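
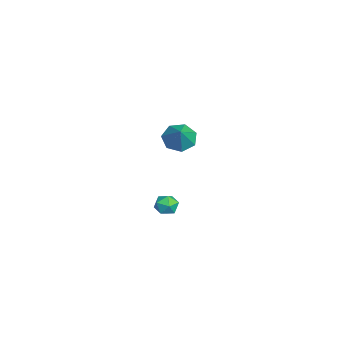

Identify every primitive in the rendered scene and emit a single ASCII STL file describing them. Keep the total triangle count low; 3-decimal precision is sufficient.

solid 
facet normal -0.879 0.432 -0.204
outer loop
vertex 2.531 -1.308 -1.662
vertex 2.231 -1.882 -1.584
vertex 2.309 -1.482 -1.074
endloop
endfacet
facet normal -0.431 0.896 0.102
outer loop
vertex 2.531 -1.308 -1.662
vertex 2.309 -1.482 -1.074
vertex 2.892 -1.195 -1.131
endloop
endfacet
facet normal 0.153 0.940 -0.304
outer loop
vertex 2.531 -1.308 -1.662
vertex 2.892 -1.195 -1.131
vertex 3.173 -1.417 -1.676
endloop
endfacet
facet normal 0.067 0.503 -0.862
outer loop
vertex 2.531 -1.308 -1.662
vertex 3.173 -1.417 -1.676
vertex 2.765 -1.841 -1.955
endloop
endfacet
facet normal -0.570 0.189 -0.800
outer loop
vertex 2.531 -1.308 -1.662
vertex 2.765 -1.841 -1.955
vertex 2.231 -1.882 -1.584
endloop
endfacet
facet normal -0.238 0.631 0.738
outer loop
vertex 2.892 -1.195 -1.131
vertex 2.309 -1.482 -1.074
vertex 2.815 -1.699 -0.725
endloop
endfacet
facet normal -0.963 -0.121 0.242
outer loop
vertex 2.309 -1.482 -1.074
vertex 2.231 -1.882 -1.584
vertex 2.407 -2.123 -1.004
endloop
endfacet
facet normal -0.463 -0.512 -0.723
outer loop
vertex 2.231 -1.882 -1.584
vertex 2.765 -1.841 -1.955
vertex 2.688 -2.345 -1.549
endloop
endfacet
facet normal 0.567 -0.003 -0.824
outer loop
vertex 2.765 -1.841 -1.955
vertex 3.173 -1.417 -1.676
vertex 3.271 -2.058 -1.606
endloop
endfacet
facet normal 0.707 0.703 0.078
outer loop
vertex 3.173 -1.417 -1.676
vertex 2.892 -1.195 -1.131
vertex 3.349 -1.658 -1.096
endloop
endfacet
facet normal -0.067 -0.503 0.862
outer loop
vertex 3.049 -2.232 -1.018
vertex 2.815 -1.699 -0.725
vertex 2.407 -2.123 -1.004
endloop
endfacet
facet normal -0.153 -0.940 0.304
outer loop
vertex 3.049 -2.232 -1.018
vertex 2.407 -2.123 -1.004
vertex 2.688 -2.345 -1.549
endloop
endfacet
facet normal 0.431 -0.896 -0.102
outer loop
vertex 3.049 -2.232 -1.018
vertex 2.688 -2.345 -1.549
vertex 3.271 -2.058 -1.606
endloop
endfacet
facet normal 0.879 -0.432 0.204
outer loop
vertex 3.049 -2.232 -1.018
vertex 3.271 -2.058 -1.606
vertex 3.349 -1.658 -1.096
endloop
endfacet
facet normal 0.570 -0.189 0.800
outer loop
vertex 3.049 -2.232 -1.018
vertex 3.349 -1.658 -1.096
vertex 2.815 -1.699 -0.725
endloop
endfacet
facet normal -0.567 0.003 0.824
outer loop
vertex 2.407 -2.123 -1.004
vertex 2.815 -1.699 -0.725
vertex 2.309 -1.482 -1.074
endloop
endfacet
facet normal -0.707 -0.703 -0.078
outer loop
vertex 2.688 -2.345 -1.549
vertex 2.407 -2.123 -1.004
vertex 2.231 -1.882 -1.584
endloop
endfacet
facet normal 0.238 -0.631 -0.738
outer loop
vertex 3.271 -2.058 -1.606
vertex 2.688 -2.345 -1.549
vertex 2.765 -1.841 -1.955
endloop
endfacet
facet normal 0.963 0.121 -0.242
outer loop
vertex 3.349 -1.658 -1.096
vertex 3.271 -2.058 -1.606
vertex 3.173 -1.417 -1.676
endloop
endfacet
facet normal 0.463 0.512 0.723
outer loop
vertex 2.815 -1.699 -0.725
vertex 3.349 -1.658 -1.096
vertex 2.892 -1.195 -1.131
endloop
endfacet
facet normal -0.695 0.000 -0.719
outer loop
vertex -3.429 -0.715 -1.557
vertex -4.08 -0.8 -0.927
vertex -3.722 -0.039 -1.273
endloop
endfacet
facet normal 0.882 0.447 -0.153
outer loop
vertex -3.429 -0.715 -1.557
vertex -3.722 -0.039 -1.273
vertex -3.1 -0.8 0.087
endloop
endfacet
facet normal -0.695 -0.000 -0.719
outer loop
vertex -3.722 -0.039 -1.273
vertex -4.08 -0.8 -0.927
vertex -4.285 0.064 -0.729
endloop
endfacet
facet normal 0.430 0.857 0.283
outer loop
vertex -3.722 -0.039 -1.273
vertex -4.285 0.064 -0.729
vertex -3.1 -0.8 0.087
endloop
endfacet
facet normal -0.696 -0.001 -0.718
outer loop
vertex -4.285 0.064 -0.729
vertex -4.08 -0.8 -0.927
vertex -4.693 -0.484 -0.333
endloop
endfacet
facet normal -0.082 0.623 0.778
outer loop
vertex -4.285 0.064 -0.729
vertex -4.693 -0.484 -0.333
vertex -3.1 -0.8 0.087
endloop
endfacet
facet normal -0.696 -0.000 -0.718
outer loop
vertex -4.693 -0.484 -0.333
vertex -4.08 -0.8 -0.927
vertex -4.64 -1.27 -0.384
endloop
endfacet
facet normal -0.269 -0.080 0.960
outer loop
vertex -4.693 -0.484 -0.333
vertex -4.64 -1.27 -0.384
vertex -3.1 -0.8 0.087
endloop
endfacet
facet normal -0.696 -0.001 -0.718
outer loop
vertex -4.64 -1.27 -0.384
vertex -4.08 -0.8 -0.927
vertex -4.165 -1.702 -0.844
endloop
endfacet
facet normal 0.010 -0.724 0.690
outer loop
vertex -4.64 -1.27 -0.384
vertex -4.165 -1.702 -0.844
vertex -3.1 -0.8 0.087
endloop
endfacet
facet normal -0.696 -0.000 -0.718
outer loop
vertex -4.165 -1.702 -0.844
vertex -4.08 -0.8 -0.927
vertex -3.627 -1.455 -1.366
endloop
endfacet
facet normal 0.544 -0.821 0.173
outer loop
vertex -4.165 -1.702 -0.844
vertex -3.627 -1.455 -1.366
vertex -3.1 -0.8 0.087
endloop
endfacet
facet normal -0.695 0.001 -0.719
outer loop
vertex -3.627 -1.455 -1.366
vertex -4.08 -0.8 -0.927
vertex -3.429 -0.715 -1.557
endloop
endfacet
facet normal 0.932 -0.301 -0.202
outer loop
vertex -3.627 -1.455 -1.366
vertex -3.429 -0.715 -1.557
vertex -3.1 -0.8 0.087
endloop
endfacet

endsolid


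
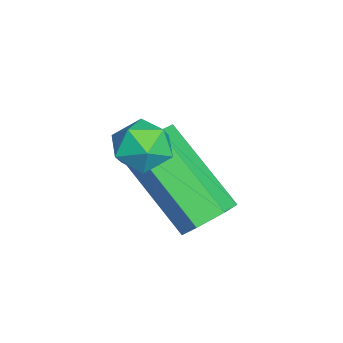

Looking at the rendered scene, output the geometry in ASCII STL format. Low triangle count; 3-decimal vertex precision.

solid 
facet normal -0.367 -0.582 0.725
outer loop
vertex -1.95 -1.064 -1.426
vertex -1.709 -1.572 -1.712
vertex -1.366 -1.258 -1.286
endloop
endfacet
facet normal -0.212 0.066 0.975
outer loop
vertex -1.95 -1.064 -1.426
vertex -1.366 -1.258 -1.286
vertex -1.486 -0.642 -1.354
endloop
endfacet
facet normal -0.588 0.544 0.599
outer loop
vertex -1.95 -1.064 -1.426
vertex -1.486 -0.642 -1.354
vertex -1.903 -0.576 -1.823
endloop
endfacet
facet normal -0.975 0.189 0.117
outer loop
vertex -1.95 -1.064 -1.426
vertex -1.903 -0.576 -1.823
vertex -2.041 -1.15 -2.044
endloop
endfacet
facet normal -0.839 -0.508 0.194
outer loop
vertex -1.95 -1.064 -1.426
vertex -2.041 -1.15 -2.044
vertex -1.709 -1.572 -1.712
endloop
endfacet
facet normal 0.482 0.188 0.856
outer loop
vertex -1.486 -0.642 -1.354
vertex -1.366 -1.258 -1.286
vertex -0.959 -0.89 -1.596
endloop
endfacet
facet normal 0.230 -0.863 0.451
outer loop
vertex -1.366 -1.258 -1.286
vertex -1.709 -1.572 -1.712
vertex -1.097 -1.464 -1.817
endloop
endfacet
facet normal -0.535 -0.741 -0.406
outer loop
vertex -1.709 -1.572 -1.712
vertex -2.041 -1.15 -2.044
vertex -1.514 -1.398 -2.286
endloop
endfacet
facet normal -0.754 0.386 -0.532
outer loop
vertex -2.041 -1.15 -2.044
vertex -1.903 -0.576 -1.823
vertex -1.634 -0.782 -2.354
endloop
endfacet
facet normal -0.127 0.960 0.248
outer loop
vertex -1.903 -0.576 -1.823
vertex -1.486 -0.642 -1.354
vertex -1.291 -0.468 -1.928
endloop
endfacet
facet normal 0.975 -0.189 -0.117
outer loop
vertex -1.05 -0.976 -2.214
vertex -0.959 -0.89 -1.596
vertex -1.097 -1.464 -1.817
endloop
endfacet
facet normal 0.588 -0.544 -0.599
outer loop
vertex -1.05 -0.976 -2.214
vertex -1.097 -1.464 -1.817
vertex -1.514 -1.398 -2.286
endloop
endfacet
facet normal 0.212 -0.066 -0.975
outer loop
vertex -1.05 -0.976 -2.214
vertex -1.514 -1.398 -2.286
vertex -1.634 -0.782 -2.354
endloop
endfacet
facet normal 0.367 0.582 -0.725
outer loop
vertex -1.05 -0.976 -2.214
vertex -1.634 -0.782 -2.354
vertex -1.291 -0.468 -1.928
endloop
endfacet
facet normal 0.839 0.508 -0.194
outer loop
vertex -1.05 -0.976 -2.214
vertex -1.291 -0.468 -1.928
vertex -0.959 -0.89 -1.596
endloop
endfacet
facet normal 0.754 -0.386 0.532
outer loop
vertex -1.097 -1.464 -1.817
vertex -0.959 -0.89 -1.596
vertex -1.366 -1.258 -1.286
endloop
endfacet
facet normal 0.127 -0.960 -0.248
outer loop
vertex -1.514 -1.398 -2.286
vertex -1.097 -1.464 -1.817
vertex -1.709 -1.572 -1.712
endloop
endfacet
facet normal -0.482 -0.188 -0.856
outer loop
vertex -1.634 -0.782 -2.354
vertex -1.514 -1.398 -2.286
vertex -2.041 -1.15 -2.044
endloop
endfacet
facet normal -0.230 0.863 -0.451
outer loop
vertex -1.291 -0.468 -1.928
vertex -1.634 -0.782 -2.354
vertex -1.903 -0.576 -1.823
endloop
endfacet
facet normal 0.535 0.741 0.406
outer loop
vertex -0.959 -0.89 -1.596
vertex -1.291 -0.468 -1.928
vertex -1.486 -0.642 -1.354
endloop
endfacet
facet normal 0.500 0.577 -0.646
outer loop
vertex -1.021 -0.032 -3.644
vertex -1.541 0.182 -3.855
vertex -1.267 0.457 -3.398
endloop
endfacet
facet normal 0.763 0.060 0.644
outer loop
vertex -1.021 -0.032 -3.644
vertex -1.267 0.457 -3.398
vertex -2.08 -1.255 -2.274
endloop
endfacet
facet normal 0.764 0.059 0.643
outer loop
vertex -2.08 -1.255 -2.274
vertex -1.267 0.457 -3.398
vertex -2.325 -0.767 -2.028
endloop
endfacet
facet normal -0.499 -0.577 0.646
outer loop
vertex -2.08 -1.255 -2.274
vertex -2.325 -0.767 -2.028
vertex -2.599 -1.042 -2.485
endloop
endfacet
facet normal 0.499 0.578 -0.646
outer loop
vertex -1.267 0.457 -3.398
vertex -1.541 0.182 -3.855
vertex -1.786 0.67 -3.608
endloop
endfacet
facet normal 0.027 0.735 0.678
outer loop
vertex -1.267 0.457 -3.398
vertex -1.786 0.67 -3.608
vertex -2.325 -0.767 -2.028
endloop
endfacet
facet normal 0.029 0.735 0.678
outer loop
vertex -2.325 -0.767 -2.028
vertex -1.786 0.67 -3.608
vertex -2.845 -0.553 -2.238
endloop
endfacet
facet normal -0.499 -0.577 0.646
outer loop
vertex -2.325 -0.767 -2.028
vertex -2.845 -0.553 -2.238
vertex -2.599 -1.042 -2.485
endloop
endfacet
facet normal 0.500 0.578 -0.646
outer loop
vertex -1.786 0.67 -3.608
vertex -1.541 0.182 -3.855
vertex -2.06 0.395 -4.066
endloop
endfacet
facet normal -0.736 0.676 0.034
outer loop
vertex -1.786 0.67 -3.608
vertex -2.06 0.395 -4.066
vertex -2.845 -0.553 -2.238
endloop
endfacet
facet normal -0.736 0.676 0.034
outer loop
vertex -2.845 -0.553 -2.238
vertex -2.06 0.395 -4.066
vertex -3.119 -0.828 -2.696
endloop
endfacet
facet normal -0.500 -0.577 0.646
outer loop
vertex -2.845 -0.553 -2.238
vertex -3.119 -0.828 -2.696
vertex -2.599 -1.042 -2.485
endloop
endfacet
facet normal 0.499 0.577 -0.646
outer loop
vertex -2.06 0.395 -4.066
vertex -1.541 0.182 -3.855
vertex -1.815 -0.093 -4.312
endloop
endfacet
facet normal -0.764 -0.059 -0.643
outer loop
vertex -2.06 0.395 -4.066
vertex -1.815 -0.093 -4.312
vertex -3.119 -0.828 -2.696
endloop
endfacet
facet normal -0.763 -0.060 -0.643
outer loop
vertex -3.119 -0.828 -2.696
vertex -1.815 -0.093 -4.312
vertex -2.873 -1.317 -2.942
endloop
endfacet
facet normal -0.500 -0.577 0.646
outer loop
vertex -3.119 -0.828 -2.696
vertex -2.873 -1.317 -2.942
vertex -2.599 -1.042 -2.485
endloop
endfacet
facet normal 0.499 0.577 -0.646
outer loop
vertex -1.815 -0.093 -4.312
vertex -1.541 0.182 -3.855
vertex -1.295 -0.307 -4.102
endloop
endfacet
facet normal -0.028 -0.734 -0.678
outer loop
vertex -1.815 -0.093 -4.312
vertex -1.295 -0.307 -4.102
vertex -2.873 -1.317 -2.942
endloop
endfacet
facet normal -0.028 -0.735 -0.677
outer loop
vertex -2.873 -1.317 -2.942
vertex -1.295 -0.307 -4.102
vertex -2.354 -1.53 -2.732
endloop
endfacet
facet normal -0.499 -0.578 0.646
outer loop
vertex -2.873 -1.317 -2.942
vertex -2.354 -1.53 -2.732
vertex -2.599 -1.042 -2.485
endloop
endfacet
facet normal 0.500 0.577 -0.646
outer loop
vertex -1.295 -0.307 -4.102
vertex -1.541 0.182 -3.855
vertex -1.021 -0.032 -3.644
endloop
endfacet
facet normal 0.736 -0.676 -0.034
outer loop
vertex -1.295 -0.307 -4.102
vertex -1.021 -0.032 -3.644
vertex -2.354 -1.53 -2.732
endloop
endfacet
facet normal 0.736 -0.676 -0.034
outer loop
vertex -2.354 -1.53 -2.732
vertex -1.021 -0.032 -3.644
vertex -2.08 -1.255 -2.274
endloop
endfacet
facet normal -0.500 -0.578 0.646
outer loop
vertex -2.354 -1.53 -2.732
vertex -2.08 -1.255 -2.274
vertex -2.599 -1.042 -2.485
endloop
endfacet

endsolid


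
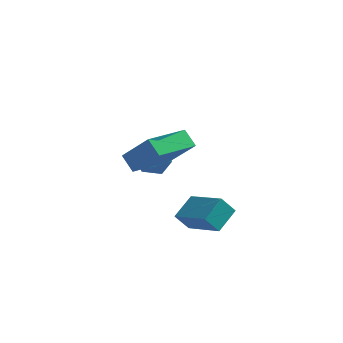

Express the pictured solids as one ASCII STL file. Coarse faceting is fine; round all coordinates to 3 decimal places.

solid 
facet normal -0.840 0.444 -0.312
outer loop
vertex 2.047 -3.03 -2.499
vertex 2.347 -1.993 -1.83
vertex 2.511 -2.68 -3.25
endloop
endfacet
facet normal -0.237 -0.816 -0.527
outer loop
vertex 4.073 -3.507 -2.67
vertex 2.047 -3.03 -2.499
vertex 2.511 -2.68 -3.25
endloop
endfacet
facet normal -0.840 0.444 -0.312
outer loop
vertex 2.511 -2.68 -3.25
vertex 2.347 -1.993 -1.83
vertex 2.811 -1.643 -2.581
endloop
endfacet
facet normal 0.489 0.369 -0.791
outer loop
vertex 2.811 -1.643 -2.581
vertex 4.073 -3.507 -2.67
vertex 2.511 -2.68 -3.25
endloop
endfacet
facet normal -0.489 -0.369 0.791
outer loop
vertex 2.047 -3.03 -2.499
vertex 3.909 -2.82 -1.25
vertex 2.347 -1.993 -1.83
endloop
endfacet
facet normal -0.237 -0.816 -0.527
outer loop
vertex 3.609 -3.857 -1.919
vertex 2.047 -3.03 -2.499
vertex 4.073 -3.507 -2.67
endloop
endfacet
facet normal -0.489 -0.369 0.791
outer loop
vertex 3.609 -3.857 -1.919
vertex 3.909 -2.82 -1.25
vertex 2.047 -3.03 -2.499
endloop
endfacet
facet normal 0.237 0.816 0.527
outer loop
vertex 2.347 -1.993 -1.83
vertex 3.909 -2.82 -1.25
vertex 2.811 -1.643 -2.581
endloop
endfacet
facet normal 0.489 0.369 -0.791
outer loop
vertex 4.373 -2.47 -2.001
vertex 4.073 -3.507 -2.67
vertex 2.811 -1.643 -2.581
endloop
endfacet
facet normal 0.237 0.816 0.527
outer loop
vertex 2.811 -1.643 -2.581
vertex 3.909 -2.82 -1.25
vertex 4.373 -2.47 -2.001
endloop
endfacet
facet normal 0.840 -0.444 0.312
outer loop
vertex 4.373 -2.47 -2.001
vertex 3.609 -3.857 -1.919
vertex 4.073 -3.507 -2.67
endloop
endfacet
facet normal 0.840 -0.444 0.312
outer loop
vertex 3.909 -2.82 -1.25
vertex 3.609 -3.857 -1.919
vertex 4.373 -2.47 -2.001
endloop
endfacet
facet normal -0.678 0.666 0.312
outer loop
vertex -0.375 1.385 -1.365
vertex -1.002 0.857 -1.6
vertex -0.682 0.814 -0.812
endloop
endfacet
facet normal -0.077 0.715 0.695
outer loop
vertex -0.375 1.385 -1.365
vertex -0.682 0.814 -0.812
vertex 0.157 0.952 -0.861
endloop
endfacet
facet normal 0.461 0.853 0.247
outer loop
vertex -0.375 1.385 -1.365
vertex 0.157 0.952 -0.861
vertex 0.356 1.081 -1.679
endloop
endfacet
facet normal 0.192 0.889 -0.415
outer loop
vertex -0.375 1.385 -1.365
vertex 0.356 1.081 -1.679
vertex -0.36 1.022 -2.136
endloop
endfacet
facet normal -0.511 0.774 -0.374
outer loop
vertex -0.375 1.385 -1.365
vertex -0.36 1.022 -2.136
vertex -1.002 0.857 -1.6
endloop
endfacet
facet normal 0.045 0.080 0.996
outer loop
vertex 0.157 0.952 -0.861
vertex -0.682 0.814 -0.812
vertex -0.14 0.158 -0.784
endloop
endfacet
facet normal -0.927 -0.000 0.376
outer loop
vertex -0.682 0.814 -0.812
vertex -1.002 0.857 -1.6
vertex -0.856 0.099 -1.241
endloop
endfacet
facet normal -0.657 0.175 -0.733
outer loop
vertex -1.002 0.857 -1.6
vertex -0.36 1.022 -2.136
vertex -0.657 0.228 -2.059
endloop
endfacet
facet normal 0.480 0.363 -0.799
outer loop
vertex -0.36 1.022 -2.136
vertex 0.356 1.081 -1.679
vertex 0.182 0.366 -2.108
endloop
endfacet
facet normal 0.914 0.304 0.270
outer loop
vertex 0.356 1.081 -1.679
vertex 0.157 0.952 -0.861
vertex 0.502 0.323 -1.32
endloop
endfacet
facet normal -0.192 -0.889 0.415
outer loop
vertex -0.125 -0.205 -1.555
vertex -0.14 0.158 -0.784
vertex -0.856 0.099 -1.241
endloop
endfacet
facet normal -0.461 -0.853 -0.247
outer loop
vertex -0.125 -0.205 -1.555
vertex -0.856 0.099 -1.241
vertex -0.657 0.228 -2.059
endloop
endfacet
facet normal 0.077 -0.715 -0.695
outer loop
vertex -0.125 -0.205 -1.555
vertex -0.657 0.228 -2.059
vertex 0.182 0.366 -2.108
endloop
endfacet
facet normal 0.678 -0.666 -0.312
outer loop
vertex -0.125 -0.205 -1.555
vertex 0.182 0.366 -2.108
vertex 0.502 0.323 -1.32
endloop
endfacet
facet normal 0.511 -0.774 0.374
outer loop
vertex -0.125 -0.205 -1.555
vertex 0.502 0.323 -1.32
vertex -0.14 0.158 -0.784
endloop
endfacet
facet normal -0.480 -0.363 0.799
outer loop
vertex -0.856 0.099 -1.241
vertex -0.14 0.158 -0.784
vertex -0.682 0.814 -0.812
endloop
endfacet
facet normal -0.914 -0.304 -0.270
outer loop
vertex -0.657 0.228 -2.059
vertex -0.856 0.099 -1.241
vertex -1.002 0.857 -1.6
endloop
endfacet
facet normal -0.045 -0.080 -0.996
outer loop
vertex 0.182 0.366 -2.108
vertex -0.657 0.228 -2.059
vertex -0.36 1.022 -2.136
endloop
endfacet
facet normal 0.927 0.000 -0.376
outer loop
vertex 0.502 0.323 -1.32
vertex 0.182 0.366 -2.108
vertex 0.356 1.081 -1.679
endloop
endfacet
facet normal 0.657 -0.175 0.733
outer loop
vertex -0.14 0.158 -0.784
vertex 0.502 0.323 -1.32
vertex 0.157 0.952 -0.861
endloop
endfacet
facet normal -0.682 0.202 -0.703
outer loop
vertex 0.499 -4.577 1.335
vertex 1.261 -2.706 1.133
vertex 1.058 -4.872 0.708
endloop
endfacet
facet normal -0.375 -0.922 0.099
outer loop
vertex 2.279 -5.234 1.967
vertex 0.499 -4.577 1.335
vertex 1.058 -4.872 0.708
endloop
endfacet
facet normal -0.681 0.202 -0.704
outer loop
vertex 1.058 -4.872 0.708
vertex 1.261 -2.706 1.133
vertex 1.82 -3.001 0.507
endloop
endfacet
facet normal 0.628 -0.331 -0.704
outer loop
vertex 1.82 -3.001 0.507
vertex 2.279 -5.234 1.967
vertex 1.058 -4.872 0.708
endloop
endfacet
facet normal -0.628 0.332 0.704
outer loop
vertex 0.499 -4.577 1.335
vertex 2.482 -3.068 2.392
vertex 1.261 -2.706 1.133
endloop
endfacet
facet normal -0.375 -0.922 0.099
outer loop
vertex 1.72 -4.939 2.593
vertex 0.499 -4.577 1.335
vertex 2.279 -5.234 1.967
endloop
endfacet
facet normal -0.628 0.331 0.705
outer loop
vertex 1.72 -4.939 2.593
vertex 2.482 -3.068 2.392
vertex 0.499 -4.577 1.335
endloop
endfacet
facet normal 0.375 0.922 -0.099
outer loop
vertex 1.261 -2.706 1.133
vertex 2.482 -3.068 2.392
vertex 1.82 -3.001 0.507
endloop
endfacet
facet normal 0.627 -0.332 -0.704
outer loop
vertex 3.041 -3.363 1.765
vertex 2.279 -5.234 1.967
vertex 1.82 -3.001 0.507
endloop
endfacet
facet normal 0.375 0.922 -0.099
outer loop
vertex 1.82 -3.001 0.507
vertex 2.482 -3.068 2.392
vertex 3.041 -3.363 1.765
endloop
endfacet
facet normal 0.681 -0.202 0.704
outer loop
vertex 3.041 -3.363 1.765
vertex 1.72 -4.939 2.593
vertex 2.279 -5.234 1.967
endloop
endfacet
facet normal 0.682 -0.202 0.703
outer loop
vertex 2.482 -3.068 2.392
vertex 1.72 -4.939 2.593
vertex 3.041 -3.363 1.765
endloop
endfacet

endsolid


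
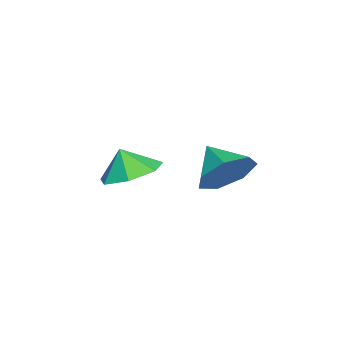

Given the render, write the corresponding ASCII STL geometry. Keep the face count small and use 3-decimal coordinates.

solid 
facet normal 0.118 0.381 -0.917
outer loop
vertex -1.563 -0.592 0.121
vertex -2.389 0.066 0.288
vertex -1.352 0.233 0.491
endloop
endfacet
facet normal 0.625 -0.447 0.640
outer loop
vertex -1.563 -0.592 0.121
vertex -1.352 0.233 0.491
vertex -2.511 -0.326 1.232
endloop
endfacet
facet normal 0.118 0.381 -0.917
outer loop
vertex -1.352 0.233 0.491
vertex -2.389 0.066 0.288
vertex -1.922 0.932 0.708
endloop
endfacet
facet normal 0.489 0.131 0.863
outer loop
vertex -1.352 0.233 0.491
vertex -1.922 0.932 0.708
vertex -2.511 -0.326 1.232
endloop
endfacet
facet normal 0.118 0.381 -0.917
outer loop
vertex -1.922 0.932 0.708
vertex -2.389 0.066 0.288
vertex -2.844 0.98 0.609
endloop
endfacet
facet normal -0.076 0.413 0.907
outer loop
vertex -1.922 0.932 0.708
vertex -2.844 0.98 0.609
vertex -2.511 -0.326 1.232
endloop
endfacet
facet normal 0.119 0.381 -0.917
outer loop
vertex -2.844 0.98 0.609
vertex -2.389 0.066 0.288
vertex -3.423 0.34 0.268
endloop
endfacet
facet normal -0.645 0.189 0.741
outer loop
vertex -2.844 0.98 0.609
vertex -3.423 0.34 0.268
vertex -2.511 -0.326 1.232
endloop
endfacet
facet normal 0.119 0.381 -0.917
outer loop
vertex -3.423 0.34 0.268
vertex -2.389 0.066 0.288
vertex -3.224 -0.506 -0.058
endloop
endfacet
facet normal -0.789 -0.374 0.488
outer loop
vertex -3.423 0.34 0.268
vertex -3.224 -0.506 -0.058
vertex -2.511 -0.326 1.232
endloop
endfacet
facet normal 0.118 0.382 -0.917
outer loop
vertex -3.224 -0.506 -0.058
vertex -2.389 0.066 0.288
vertex -2.396 -0.921 -0.124
endloop
endfacet
facet normal -0.400 -0.851 0.340
outer loop
vertex -3.224 -0.506 -0.058
vertex -2.396 -0.921 -0.124
vertex -2.511 -0.326 1.232
endloop
endfacet
facet normal 0.119 0.382 -0.917
outer loop
vertex -2.396 -0.921 -0.124
vertex -2.389 0.066 0.288
vertex -1.563 -0.592 0.121
endloop
endfacet
facet normal 0.229 -0.884 0.407
outer loop
vertex -2.396 -0.921 -0.124
vertex -1.563 -0.592 0.121
vertex -2.511 -0.326 1.232
endloop
endfacet
facet normal 0.624 0.597 -0.504
outer loop
vertex -0.053 2.742 1.649
vertex -0.825 3.377 1.445
vertex -0.188 3.384 2.242
endloop
endfacet
facet normal 0.275 -0.620 0.734
outer loop
vertex -0.053 2.742 1.649
vertex -0.188 3.384 2.242
vertex -1.655 2.583 2.115
endloop
endfacet
facet normal 0.624 0.598 -0.504
outer loop
vertex -0.188 3.384 2.242
vertex -0.825 3.377 1.445
vertex -0.803 4.021 2.236
endloop
endfacet
facet normal -0.060 -0.048 0.997
outer loop
vertex -0.188 3.384 2.242
vertex -0.803 4.021 2.236
vertex -1.655 2.583 2.115
endloop
endfacet
facet normal 0.624 0.597 -0.504
outer loop
vertex -0.803 4.021 2.236
vertex -0.825 3.377 1.445
vertex -1.434 4.173 1.634
endloop
endfacet
facet normal -0.618 0.305 0.725
outer loop
vertex -0.803 4.021 2.236
vertex -1.434 4.173 1.634
vertex -1.655 2.583 2.115
endloop
endfacet
facet normal 0.625 0.597 -0.503
outer loop
vertex -1.434 4.173 1.634
vertex -0.825 3.377 1.445
vertex -1.606 3.726 0.89
endloop
endfacet
facet normal -0.977 0.173 0.122
outer loop
vertex -1.434 4.173 1.634
vertex -1.606 3.726 0.89
vertex -1.655 2.583 2.115
endloop
endfacet
facet normal 0.625 0.597 -0.503
outer loop
vertex -1.606 3.726 0.89
vertex -0.825 3.377 1.445
vertex -1.19 3.016 0.564
endloop
endfacet
facet normal -0.868 -0.345 -0.357
outer loop
vertex -1.606 3.726 0.89
vertex -1.19 3.016 0.564
vertex -1.655 2.583 2.115
endloop
endfacet
facet normal 0.625 0.597 -0.503
outer loop
vertex -1.19 3.016 0.564
vertex -0.825 3.377 1.445
vertex -0.499 2.578 0.902
endloop
endfacet
facet normal -0.373 -0.859 -0.351
outer loop
vertex -1.19 3.016 0.564
vertex -0.499 2.578 0.902
vertex -1.655 2.583 2.115
endloop
endfacet
facet normal 0.624 0.597 -0.504
outer loop
vertex -0.499 2.578 0.902
vertex -0.825 3.377 1.445
vertex -0.053 2.742 1.649
endloop
endfacet
facet normal 0.136 -0.982 0.134
outer loop
vertex -0.499 2.578 0.902
vertex -0.053 2.742 1.649
vertex -1.655 2.583 2.115
endloop
endfacet

endsolid


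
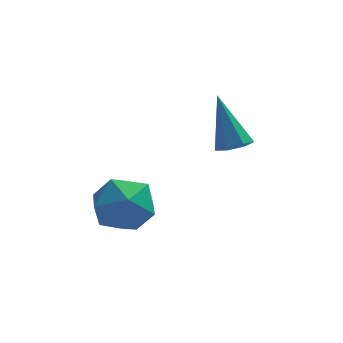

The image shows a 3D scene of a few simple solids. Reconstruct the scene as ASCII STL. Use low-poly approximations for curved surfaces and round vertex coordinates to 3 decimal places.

solid 
facet normal 0.231 -0.395 -0.889
outer loop
vertex 4.073 -0.583 -2.127
vertex 3.514 -0.514 -2.303
vertex 3.965 -0.137 -2.353
endloop
endfacet
facet normal 0.849 0.388 0.360
outer loop
vertex 4.073 -0.583 -2.127
vertex 3.965 -0.137 -2.353
vertex 3.086 0.214 -0.657
endloop
endfacet
facet normal 0.231 -0.394 -0.890
outer loop
vertex 3.965 -0.137 -2.353
vertex 3.514 -0.514 -2.303
vertex 3.517 0.025 -2.541
endloop
endfacet
facet normal 0.346 0.938 -0.015
outer loop
vertex 3.965 -0.137 -2.353
vertex 3.517 0.025 -2.541
vertex 3.086 0.214 -0.657
endloop
endfacet
facet normal 0.231 -0.394 -0.889
outer loop
vertex 3.517 0.025 -2.541
vertex 3.514 -0.514 -2.303
vertex 3.067 -0.219 -2.55
endloop
endfacet
facet normal -0.465 0.864 -0.193
outer loop
vertex 3.517 0.025 -2.541
vertex 3.067 -0.219 -2.55
vertex 3.086 0.214 -0.657
endloop
endfacet
facet normal 0.232 -0.393 -0.890
outer loop
vertex 3.067 -0.219 -2.55
vertex 3.514 -0.514 -2.303
vertex 2.954 -0.686 -2.373
endloop
endfacet
facet normal -0.975 0.220 -0.041
outer loop
vertex 3.067 -0.219 -2.55
vertex 2.954 -0.686 -2.373
vertex 3.086 0.214 -0.657
endloop
endfacet
facet normal 0.232 -0.394 -0.889
outer loop
vertex 2.954 -0.686 -2.373
vertex 3.514 -0.514 -2.303
vertex 3.262 -1.023 -2.143
endloop
endfacet
facet normal -0.798 -0.506 0.327
outer loop
vertex 2.954 -0.686 -2.373
vertex 3.262 -1.023 -2.143
vertex 3.086 0.214 -0.657
endloop
endfacet
facet normal 0.232 -0.394 -0.889
outer loop
vertex 3.262 -1.023 -2.143
vertex 3.514 -0.514 -2.303
vertex 3.76 -0.978 -2.033
endloop
endfacet
facet normal -0.070 -0.771 0.633
outer loop
vertex 3.262 -1.023 -2.143
vertex 3.76 -0.978 -2.033
vertex 3.086 0.214 -0.657
endloop
endfacet
facet normal 0.231 -0.395 -0.889
outer loop
vertex 3.76 -0.978 -2.033
vertex 3.514 -0.514 -2.303
vertex 4.073 -0.583 -2.127
endloop
endfacet
facet normal 0.664 -0.372 0.648
outer loop
vertex 3.76 -0.978 -2.033
vertex 4.073 -0.583 -2.127
vertex 3.086 0.214 -0.657
endloop
endfacet
facet normal -0.344 0.927 -0.152
outer loop
vertex 0.167 -2.468 -3.402
vertex -0.534 -2.609 -2.674
vertex 0.382 -2.23 -2.434
endloop
endfacet
facet normal 0.354 0.887 -0.297
outer loop
vertex 0.167 -2.468 -3.402
vertex 0.382 -2.23 -2.434
vertex 1.079 -2.701 -3.01
endloop
endfacet
facet normal 0.446 0.393 -0.804
outer loop
vertex 0.167 -2.468 -3.402
vertex 1.079 -2.701 -3.01
vertex 0.594 -3.371 -3.607
endloop
endfacet
facet normal -0.196 0.128 -0.972
outer loop
vertex 0.167 -2.468 -3.402
vertex 0.594 -3.371 -3.607
vertex -0.403 -3.314 -3.399
endloop
endfacet
facet normal -0.683 0.458 -0.569
outer loop
vertex 0.167 -2.468 -3.402
vertex -0.403 -3.314 -3.399
vertex -0.534 -2.609 -2.674
endloop
endfacet
facet normal 0.689 0.663 0.292
outer loop
vertex 1.079 -2.701 -3.01
vertex 0.382 -2.23 -2.434
vertex 0.943 -2.986 -2.041
endloop
endfacet
facet normal -0.439 0.727 0.527
outer loop
vertex 0.382 -2.23 -2.434
vertex -0.534 -2.609 -2.674
vertex -0.054 -2.929 -1.833
endloop
endfacet
facet normal -0.988 -0.031 -0.148
outer loop
vertex -0.534 -2.609 -2.674
vertex -0.403 -3.314 -3.399
vertex -0.539 -3.599 -2.43
endloop
endfacet
facet normal -0.199 -0.564 -0.801
outer loop
vertex -0.403 -3.314 -3.399
vertex 0.594 -3.371 -3.607
vertex 0.158 -4.07 -3.006
endloop
endfacet
facet normal 0.838 -0.135 -0.529
outer loop
vertex 0.594 -3.371 -3.607
vertex 1.079 -2.701 -3.01
vertex 1.074 -3.691 -2.766
endloop
endfacet
facet normal 0.196 -0.128 0.972
outer loop
vertex 0.373 -3.832 -2.038
vertex 0.943 -2.986 -2.041
vertex -0.054 -2.929 -1.833
endloop
endfacet
facet normal -0.446 -0.393 0.804
outer loop
vertex 0.373 -3.832 -2.038
vertex -0.054 -2.929 -1.833
vertex -0.539 -3.599 -2.43
endloop
endfacet
facet normal -0.354 -0.887 0.297
outer loop
vertex 0.373 -3.832 -2.038
vertex -0.539 -3.599 -2.43
vertex 0.158 -4.07 -3.006
endloop
endfacet
facet normal 0.344 -0.927 0.152
outer loop
vertex 0.373 -3.832 -2.038
vertex 0.158 -4.07 -3.006
vertex 1.074 -3.691 -2.766
endloop
endfacet
facet normal 0.683 -0.458 0.569
outer loop
vertex 0.373 -3.832 -2.038
vertex 1.074 -3.691 -2.766
vertex 0.943 -2.986 -2.041
endloop
endfacet
facet normal 0.199 0.564 0.801
outer loop
vertex -0.054 -2.929 -1.833
vertex 0.943 -2.986 -2.041
vertex 0.382 -2.23 -2.434
endloop
endfacet
facet normal -0.838 0.135 0.529
outer loop
vertex -0.539 -3.599 -2.43
vertex -0.054 -2.929 -1.833
vertex -0.534 -2.609 -2.674
endloop
endfacet
facet normal -0.689 -0.663 -0.292
outer loop
vertex 0.158 -4.07 -3.006
vertex -0.539 -3.599 -2.43
vertex -0.403 -3.314 -3.399
endloop
endfacet
facet normal 0.439 -0.727 -0.527
outer loop
vertex 1.074 -3.691 -2.766
vertex 0.158 -4.07 -3.006
vertex 0.594 -3.371 -3.607
endloop
endfacet
facet normal 0.988 0.031 0.148
outer loop
vertex 0.943 -2.986 -2.041
vertex 1.074 -3.691 -2.766
vertex 1.079 -2.701 -3.01
endloop
endfacet

endsolid


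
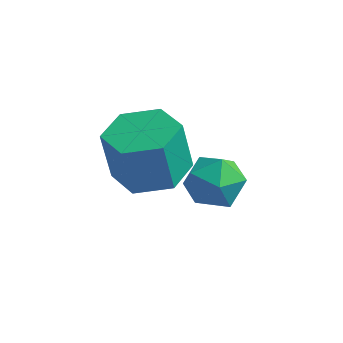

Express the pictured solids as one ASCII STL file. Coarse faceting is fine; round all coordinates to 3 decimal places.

solid 
facet normal -0.189 0.690 0.699
outer loop
vertex 2.675 -0.27 -0.111
vertex 1.834 -0.703 0.089
vertex 2.636 -0.963 0.563
endloop
endfacet
facet normal 0.513 0.584 0.630
outer loop
vertex 2.675 -0.27 -0.111
vertex 2.636 -0.963 0.563
vertex 3.374 -0.937 -0.062
endloop
endfacet
facet normal 0.691 0.721 -0.048
outer loop
vertex 2.675 -0.27 -0.111
vertex 3.374 -0.937 -0.062
vertex 3.028 -0.662 -0.922
endloop
endfacet
facet normal 0.099 0.912 -0.398
outer loop
vertex 2.675 -0.27 -0.111
vertex 3.028 -0.662 -0.922
vertex 2.076 -0.518 -0.829
endloop
endfacet
facet normal -0.445 0.893 0.063
outer loop
vertex 2.675 -0.27 -0.111
vertex 2.076 -0.518 -0.829
vertex 1.834 -0.703 0.089
endloop
endfacet
facet normal 0.645 -0.106 0.757
outer loop
vertex 3.374 -0.937 -0.062
vertex 2.636 -0.963 0.563
vertex 2.964 -1.782 0.169
endloop
endfacet
facet normal -0.491 0.067 0.868
outer loop
vertex 2.636 -0.963 0.563
vertex 1.834 -0.703 0.089
vertex 2.012 -1.638 0.262
endloop
endfacet
facet normal -0.905 0.396 -0.159
outer loop
vertex 1.834 -0.703 0.089
vertex 2.076 -0.518 -0.829
vertex 1.666 -1.363 -0.598
endloop
endfacet
facet normal -0.024 0.426 -0.905
outer loop
vertex 2.076 -0.518 -0.829
vertex 3.028 -0.662 -0.922
vertex 2.404 -1.337 -1.223
endloop
endfacet
facet normal 0.934 0.115 -0.339
outer loop
vertex 3.028 -0.662 -0.922
vertex 3.374 -0.937 -0.062
vertex 3.206 -1.597 -0.749
endloop
endfacet
facet normal -0.099 -0.912 0.398
outer loop
vertex 2.365 -2.03 -0.549
vertex 2.964 -1.782 0.169
vertex 2.012 -1.638 0.262
endloop
endfacet
facet normal -0.691 -0.721 0.048
outer loop
vertex 2.365 -2.03 -0.549
vertex 2.012 -1.638 0.262
vertex 1.666 -1.363 -0.598
endloop
endfacet
facet normal -0.513 -0.584 -0.630
outer loop
vertex 2.365 -2.03 -0.549
vertex 1.666 -1.363 -0.598
vertex 2.404 -1.337 -1.223
endloop
endfacet
facet normal 0.189 -0.690 -0.699
outer loop
vertex 2.365 -2.03 -0.549
vertex 2.404 -1.337 -1.223
vertex 3.206 -1.597 -0.749
endloop
endfacet
facet normal 0.445 -0.893 -0.063
outer loop
vertex 2.365 -2.03 -0.549
vertex 3.206 -1.597 -0.749
vertex 2.964 -1.782 0.169
endloop
endfacet
facet normal 0.024 -0.426 0.905
outer loop
vertex 2.012 -1.638 0.262
vertex 2.964 -1.782 0.169
vertex 2.636 -0.963 0.563
endloop
endfacet
facet normal -0.934 -0.115 0.339
outer loop
vertex 1.666 -1.363 -0.598
vertex 2.012 -1.638 0.262
vertex 1.834 -0.703 0.089
endloop
endfacet
facet normal -0.645 0.106 -0.757
outer loop
vertex 2.404 -1.337 -1.223
vertex 1.666 -1.363 -0.598
vertex 2.076 -0.518 -0.829
endloop
endfacet
facet normal 0.491 -0.067 -0.868
outer loop
vertex 3.206 -1.597 -0.749
vertex 2.404 -1.337 -1.223
vertex 3.028 -0.662 -0.922
endloop
endfacet
facet normal 0.905 -0.396 0.159
outer loop
vertex 2.964 -1.782 0.169
vertex 3.206 -1.597 -0.749
vertex 3.374 -0.937 -0.062
endloop
endfacet
facet normal 0.169 0.040 -0.985
outer loop
vertex 2.537 -3.596 1.562
vertex 1.617 -3.047 1.427
vertex 2.541 -2.517 1.607
endloop
endfacet
facet normal 0.986 -0.011 0.168
outer loop
vertex 2.537 -3.596 1.562
vertex 2.541 -2.517 1.607
vertex 2.263 -3.662 3.167
endloop
endfacet
facet normal 0.986 -0.011 0.168
outer loop
vertex 2.263 -3.662 3.167
vertex 2.541 -2.517 1.607
vertex 2.267 -2.583 3.212
endloop
endfacet
facet normal -0.168 -0.040 0.985
outer loop
vertex 2.263 -3.662 3.167
vertex 2.267 -2.583 3.212
vertex 1.343 -3.113 3.033
endloop
endfacet
facet normal 0.169 0.040 -0.985
outer loop
vertex 2.541 -2.517 1.607
vertex 1.617 -3.047 1.427
vertex 1.621 -1.968 1.472
endloop
endfacet
facet normal 0.496 0.860 0.120
outer loop
vertex 2.541 -2.517 1.607
vertex 1.621 -1.968 1.472
vertex 2.267 -2.583 3.212
endloop
endfacet
facet normal 0.496 0.860 0.120
outer loop
vertex 2.267 -2.583 3.212
vertex 1.621 -1.968 1.472
vertex 1.347 -2.034 3.077
endloop
endfacet
facet normal -0.168 -0.040 0.985
outer loop
vertex 2.267 -2.583 3.212
vertex 1.347 -2.034 3.077
vertex 1.343 -3.113 3.033
endloop
endfacet
facet normal 0.168 0.040 -0.985
outer loop
vertex 1.621 -1.968 1.472
vertex 1.617 -3.047 1.427
vertex 0.697 -2.498 1.293
endloop
endfacet
facet normal -0.490 0.870 -0.048
outer loop
vertex 1.621 -1.968 1.472
vertex 0.697 -2.498 1.293
vertex 1.347 -2.034 3.077
endloop
endfacet
facet normal -0.490 0.870 -0.048
outer loop
vertex 1.347 -2.034 3.077
vertex 0.697 -2.498 1.293
vertex 0.423 -2.564 2.898
endloop
endfacet
facet normal -0.168 -0.040 0.985
outer loop
vertex 1.347 -2.034 3.077
vertex 0.423 -2.564 2.898
vertex 1.343 -3.113 3.033
endloop
endfacet
facet normal 0.168 0.040 -0.985
outer loop
vertex 0.697 -2.498 1.293
vertex 1.617 -3.047 1.427
vertex 0.693 -3.577 1.248
endloop
endfacet
facet normal -0.986 0.011 -0.168
outer loop
vertex 0.697 -2.498 1.293
vertex 0.693 -3.577 1.248
vertex 0.423 -2.564 2.898
endloop
endfacet
facet normal -0.986 0.011 -0.168
outer loop
vertex 0.423 -2.564 2.898
vertex 0.693 -3.577 1.248
vertex 0.419 -3.643 2.853
endloop
endfacet
facet normal -0.169 -0.040 0.985
outer loop
vertex 0.423 -2.564 2.898
vertex 0.419 -3.643 2.853
vertex 1.343 -3.113 3.033
endloop
endfacet
facet normal 0.168 0.040 -0.985
outer loop
vertex 0.693 -3.577 1.248
vertex 1.617 -3.047 1.427
vertex 1.613 -4.126 1.383
endloop
endfacet
facet normal -0.496 -0.860 -0.120
outer loop
vertex 0.693 -3.577 1.248
vertex 1.613 -4.126 1.383
vertex 0.419 -3.643 2.853
endloop
endfacet
facet normal -0.496 -0.860 -0.120
outer loop
vertex 0.419 -3.643 2.853
vertex 1.613 -4.126 1.383
vertex 1.339 -4.192 2.988
endloop
endfacet
facet normal -0.169 -0.040 0.985
outer loop
vertex 0.419 -3.643 2.853
vertex 1.339 -4.192 2.988
vertex 1.343 -3.113 3.033
endloop
endfacet
facet normal 0.168 0.040 -0.985
outer loop
vertex 1.613 -4.126 1.383
vertex 1.617 -3.047 1.427
vertex 2.537 -3.596 1.562
endloop
endfacet
facet normal 0.490 -0.870 0.048
outer loop
vertex 1.613 -4.126 1.383
vertex 2.537 -3.596 1.562
vertex 1.339 -4.192 2.988
endloop
endfacet
facet normal 0.490 -0.870 0.048
outer loop
vertex 1.339 -4.192 2.988
vertex 2.537 -3.596 1.562
vertex 2.263 -3.662 3.167
endloop
endfacet
facet normal -0.168 -0.040 0.985
outer loop
vertex 1.339 -4.192 2.988
vertex 2.263 -3.662 3.167
vertex 1.343 -3.113 3.033
endloop
endfacet

endsolid


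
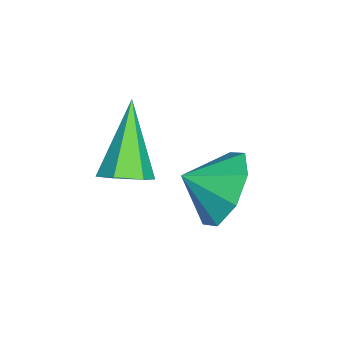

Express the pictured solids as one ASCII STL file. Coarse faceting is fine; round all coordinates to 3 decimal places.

solid 
facet normal 0.643 0.039 -0.765
outer loop
vertex 2.588 2.122 0.255
vertex 2.275 1.697 -0.03
vertex 2.14 2.275 -0.114
endloop
endfacet
facet normal -0.004 0.922 0.387
outer loop
vertex 2.588 2.122 0.255
vertex 2.14 2.275 -0.114
vertex 1.045 1.623 1.43
endloop
endfacet
facet normal 0.644 0.039 -0.764
outer loop
vertex 2.14 2.275 -0.114
vertex 2.275 1.697 -0.03
vertex 1.828 1.85 -0.399
endloop
endfacet
facet normal -0.710 0.669 -0.221
outer loop
vertex 2.14 2.275 -0.114
vertex 1.828 1.85 -0.399
vertex 1.045 1.623 1.43
endloop
endfacet
facet normal 0.644 0.038 -0.764
outer loop
vertex 1.828 1.85 -0.399
vertex 2.275 1.697 -0.03
vertex 1.962 1.271 -0.315
endloop
endfacet
facet normal -0.875 -0.262 -0.407
outer loop
vertex 1.828 1.85 -0.399
vertex 1.962 1.271 -0.315
vertex 1.045 1.623 1.43
endloop
endfacet
facet normal 0.644 0.038 -0.764
outer loop
vertex 1.962 1.271 -0.315
vertex 2.275 1.697 -0.03
vertex 2.41 1.118 0.055
endloop
endfacet
facet normal -0.334 -0.942 0.015
outer loop
vertex 1.962 1.271 -0.315
vertex 2.41 1.118 0.055
vertex 1.045 1.623 1.43
endloop
endfacet
facet normal 0.645 0.038 -0.763
outer loop
vertex 2.41 1.118 0.055
vertex 2.275 1.697 -0.03
vertex 2.722 1.544 0.34
endloop
endfacet
facet normal 0.372 -0.689 0.622
outer loop
vertex 2.41 1.118 0.055
vertex 2.722 1.544 0.34
vertex 1.045 1.623 1.43
endloop
endfacet
facet normal 0.645 0.037 -0.764
outer loop
vertex 2.722 1.544 0.34
vertex 2.275 1.697 -0.03
vertex 2.588 2.122 0.255
endloop
endfacet
facet normal 0.537 0.243 0.808
outer loop
vertex 2.722 1.544 0.34
vertex 2.588 2.122 0.255
vertex 1.045 1.623 1.43
endloop
endfacet
facet normal -0.187 0.859 -0.476
outer loop
vertex 2.032 3.914 -0.835
vertex 1.136 3.544 -1.151
vertex 1.453 4.066 -0.334
endloop
endfacet
facet normal 0.598 -0.240 0.764
outer loop
vertex 2.032 3.914 -0.835
vertex 1.453 4.066 -0.334
vertex 1.324 2.676 -0.669
endloop
endfacet
facet normal -0.187 0.859 -0.476
outer loop
vertex 1.453 4.066 -0.334
vertex 1.136 3.544 -1.151
vertex 0.688 3.912 -0.312
endloop
endfacet
facet normal 0.076 -0.240 0.968
outer loop
vertex 1.453 4.066 -0.334
vertex 0.688 3.912 -0.312
vertex 1.324 2.676 -0.669
endloop
endfacet
facet normal -0.187 0.859 -0.477
outer loop
vertex 0.688 3.912 -0.312
vertex 1.136 3.544 -1.151
vertex 0.185 3.542 -0.781
endloop
endfacet
facet normal -0.415 -0.443 0.795
outer loop
vertex 0.688 3.912 -0.312
vertex 0.185 3.542 -0.781
vertex 1.324 2.676 -0.669
endloop
endfacet
facet normal -0.187 0.859 -0.477
outer loop
vertex 0.185 3.542 -0.781
vertex 1.136 3.544 -1.151
vertex 0.239 3.173 -1.467
endloop
endfacet
facet normal -0.589 -0.730 0.346
outer loop
vertex 0.185 3.542 -0.781
vertex 0.239 3.173 -1.467
vertex 1.324 2.676 -0.669
endloop
endfacet
facet normal -0.187 0.859 -0.477
outer loop
vertex 0.239 3.173 -1.467
vertex 1.136 3.544 -1.151
vertex 0.819 3.021 -1.968
endloop
endfacet
facet normal -0.343 -0.932 -0.114
outer loop
vertex 0.239 3.173 -1.467
vertex 0.819 3.021 -1.968
vertex 1.324 2.676 -0.669
endloop
endfacet
facet normal -0.187 0.859 -0.477
outer loop
vertex 0.819 3.021 -1.968
vertex 1.136 3.544 -1.151
vertex 1.584 3.175 -1.99
endloop
endfacet
facet normal 0.178 -0.932 -0.317
outer loop
vertex 0.819 3.021 -1.968
vertex 1.584 3.175 -1.99
vertex 1.324 2.676 -0.669
endloop
endfacet
facet normal -0.187 0.859 -0.477
outer loop
vertex 1.584 3.175 -1.99
vertex 1.136 3.544 -1.151
vertex 2.086 3.545 -1.521
endloop
endfacet
facet normal 0.670 -0.728 -0.143
outer loop
vertex 1.584 3.175 -1.99
vertex 2.086 3.545 -1.521
vertex 1.324 2.676 -0.669
endloop
endfacet
facet normal -0.187 0.859 -0.477
outer loop
vertex 2.086 3.545 -1.521
vertex 1.136 3.544 -1.151
vertex 2.032 3.914 -0.835
endloop
endfacet
facet normal 0.844 -0.442 0.304
outer loop
vertex 2.086 3.545 -1.521
vertex 2.032 3.914 -0.835
vertex 1.324 2.676 -0.669
endloop
endfacet

endsolid


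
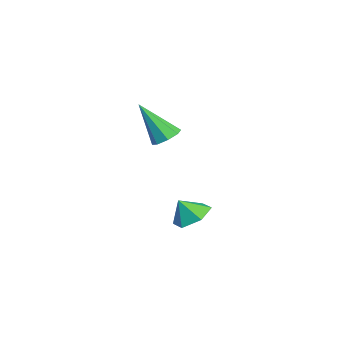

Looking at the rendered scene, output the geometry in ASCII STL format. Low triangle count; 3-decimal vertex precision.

solid 
facet normal 0.056 0.538 -0.841
outer loop
vertex -1.098 -0.272 -4.215
vertex -1.829 0.26 -3.924
vertex -0.941 0.513 -3.703
endloop
endfacet
facet normal 0.749 -0.461 0.477
outer loop
vertex -1.098 -0.272 -4.215
vertex -0.941 0.513 -3.703
vertex -1.891 -0.32 -3.016
endloop
endfacet
facet normal 0.056 0.538 -0.841
outer loop
vertex -0.941 0.513 -3.703
vertex -1.829 0.26 -3.924
vertex -1.672 1.045 -3.412
endloop
endfacet
facet normal 0.471 0.175 0.864
outer loop
vertex -0.941 0.513 -3.703
vertex -1.672 1.045 -3.412
vertex -1.891 -0.32 -3.016
endloop
endfacet
facet normal 0.057 0.537 -0.841
outer loop
vertex -1.672 1.045 -3.412
vertex -1.829 0.26 -3.924
vertex -2.561 0.792 -3.634
endloop
endfacet
facet normal -0.313 0.311 0.898
outer loop
vertex -1.672 1.045 -3.412
vertex -2.561 0.792 -3.634
vertex -1.891 -0.32 -3.016
endloop
endfacet
facet normal 0.058 0.538 -0.841
outer loop
vertex -2.561 0.792 -3.634
vertex -1.829 0.26 -3.924
vertex -2.718 0.008 -4.146
endloop
endfacet
facet normal -0.818 -0.191 0.543
outer loop
vertex -2.561 0.792 -3.634
vertex -2.718 0.008 -4.146
vertex -1.891 -0.32 -3.016
endloop
endfacet
facet normal 0.058 0.538 -0.841
outer loop
vertex -2.718 0.008 -4.146
vertex -1.829 0.26 -3.924
vertex -1.987 -0.524 -4.436
endloop
endfacet
facet normal -0.540 -0.827 0.155
outer loop
vertex -2.718 0.008 -4.146
vertex -1.987 -0.524 -4.436
vertex -1.891 -0.32 -3.016
endloop
endfacet
facet normal 0.057 0.538 -0.841
outer loop
vertex -1.987 -0.524 -4.436
vertex -1.829 0.26 -3.924
vertex -1.098 -0.272 -4.215
endloop
endfacet
facet normal 0.243 -0.962 0.122
outer loop
vertex -1.987 -0.524 -4.436
vertex -1.098 -0.272 -4.215
vertex -1.891 -0.32 -3.016
endloop
endfacet
facet normal 0.240 0.516 -0.822
outer loop
vertex -1.205 -0.82 0.896
vertex -1.88 -0.799 0.712
vertex -1.458 -0.39 1.092
endloop
endfacet
facet normal 0.739 0.134 0.660
outer loop
vertex -1.205 -0.82 0.896
vertex -1.458 -0.39 1.092
vertex -2.38 -1.881 2.428
endloop
endfacet
facet normal 0.238 0.518 -0.822
outer loop
vertex -1.458 -0.39 1.092
vertex -1.88 -0.799 0.712
vertex -1.958 -0.201 1.066
endloop
endfacet
facet normal 0.183 0.591 0.786
outer loop
vertex -1.458 -0.39 1.092
vertex -1.958 -0.201 1.066
vertex -2.38 -1.881 2.428
endloop
endfacet
facet normal 0.239 0.518 -0.822
outer loop
vertex -1.958 -0.201 1.066
vertex -1.88 -0.799 0.712
vertex -2.413 -0.362 0.832
endloop
endfacet
facet normal -0.522 0.612 0.594
outer loop
vertex -1.958 -0.201 1.066
vertex -2.413 -0.362 0.832
vertex -2.38 -1.881 2.428
endloop
endfacet
facet normal 0.240 0.518 -0.821
outer loop
vertex -2.413 -0.362 0.832
vertex -1.88 -0.799 0.712
vertex -2.555 -0.779 0.527
endloop
endfacet
facet normal -0.963 0.185 0.196
outer loop
vertex -2.413 -0.362 0.832
vertex -2.555 -0.779 0.527
vertex -2.38 -1.881 2.428
endloop
endfacet
facet normal 0.240 0.517 -0.821
outer loop
vertex -2.555 -0.779 0.527
vertex -1.88 -0.799 0.712
vertex -2.302 -1.208 0.331
endloop
endfacet
facet normal -0.881 -0.440 -0.174
outer loop
vertex -2.555 -0.779 0.527
vertex -2.302 -1.208 0.331
vertex -2.38 -1.881 2.428
endloop
endfacet
facet normal 0.239 0.518 -0.821
outer loop
vertex -2.302 -1.208 0.331
vertex -1.88 -0.799 0.712
vertex -1.801 -1.398 0.357
endloop
endfacet
facet normal -0.325 -0.897 -0.300
outer loop
vertex -2.302 -1.208 0.331
vertex -1.801 -1.398 0.357
vertex -2.38 -1.881 2.428
endloop
endfacet
facet normal 0.239 0.518 -0.821
outer loop
vertex -1.801 -1.398 0.357
vertex -1.88 -0.799 0.712
vertex -1.347 -1.237 0.591
endloop
endfacet
facet normal 0.381 -0.918 -0.108
outer loop
vertex -1.801 -1.398 0.357
vertex -1.347 -1.237 0.591
vertex -2.38 -1.881 2.428
endloop
endfacet
facet normal 0.240 0.519 -0.821
outer loop
vertex -1.347 -1.237 0.591
vertex -1.88 -0.799 0.712
vertex -1.205 -0.82 0.896
endloop
endfacet
facet normal 0.821 -0.491 0.290
outer loop
vertex -1.347 -1.237 0.591
vertex -1.205 -0.82 0.896
vertex -2.38 -1.881 2.428
endloop
endfacet

endsolid


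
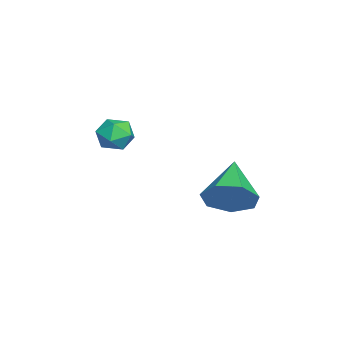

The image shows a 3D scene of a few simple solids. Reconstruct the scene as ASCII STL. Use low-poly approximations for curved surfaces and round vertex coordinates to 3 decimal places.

solid 
facet normal 0.872 -0.058 -0.486
outer loop
vertex 2.745 0.403 -0.814
vertex 2.309 0.9 -1.656
vertex 2.808 1.33 -0.812
endloop
endfacet
facet normal 0.066 -0.007 0.998
outer loop
vertex 2.745 0.403 -0.814
vertex 2.808 1.33 -0.812
vertex 0.531 1.02 -0.664
endloop
endfacet
facet normal 0.872 -0.059 -0.486
outer loop
vertex 2.808 1.33 -0.812
vertex 2.309 0.9 -1.656
vertex 2.496 1.933 -1.445
endloop
endfacet
facet normal -0.051 0.710 0.702
outer loop
vertex 2.808 1.33 -0.812
vertex 2.496 1.933 -1.445
vertex 0.531 1.02 -0.664
endloop
endfacet
facet normal 0.872 -0.059 -0.486
outer loop
vertex 2.496 1.933 -1.445
vertex 2.309 0.9 -1.656
vertex 2.043 1.758 -2.237
endloop
endfacet
facet normal -0.410 0.911 0.033
outer loop
vertex 2.496 1.933 -1.445
vertex 2.043 1.758 -2.237
vertex 0.531 1.02 -0.664
endloop
endfacet
facet normal 0.872 -0.058 -0.486
outer loop
vertex 2.043 1.758 -2.237
vertex 2.309 0.9 -1.656
vertex 1.791 0.938 -2.591
endloop
endfacet
facet normal -0.741 0.445 -0.503
outer loop
vertex 2.043 1.758 -2.237
vertex 1.791 0.938 -2.591
vertex 0.531 1.02 -0.664
endloop
endfacet
facet normal 0.872 -0.058 -0.486
outer loop
vertex 1.791 0.938 -2.591
vertex 2.309 0.9 -1.656
vertex 1.929 0.089 -2.241
endloop
endfacet
facet normal -0.794 -0.337 -0.505
outer loop
vertex 1.791 0.938 -2.591
vertex 1.929 0.089 -2.241
vertex 0.531 1.02 -0.664
endloop
endfacet
facet normal 0.872 -0.058 -0.486
outer loop
vertex 1.929 0.089 -2.241
vertex 2.309 0.9 -1.656
vertex 2.354 -0.149 -1.45
endloop
endfacet
facet normal -0.530 -0.847 0.030
outer loop
vertex 1.929 0.089 -2.241
vertex 2.354 -0.149 -1.45
vertex 0.531 1.02 -0.664
endloop
endfacet
facet normal 0.872 -0.058 -0.486
outer loop
vertex 2.354 -0.149 -1.45
vertex 2.309 0.9 -1.656
vertex 2.745 0.403 -0.814
endloop
endfacet
facet normal -0.148 -0.700 0.699
outer loop
vertex 2.354 -0.149 -1.45
vertex 2.745 0.403 -0.814
vertex 0.531 1.02 -0.664
endloop
endfacet
facet normal 0.309 0.881 -0.358
outer loop
vertex -0.614 -3.055 -0.698
vertex -1.268 -2.689 -0.363
vertex -0.572 -2.759 0.066
endloop
endfacet
facet normal 0.864 0.452 -0.223
outer loop
vertex -0.614 -3.055 -0.698
vertex -0.572 -2.759 0.066
vertex -0.237 -3.486 -0.111
endloop
endfacet
facet normal 0.781 -0.144 -0.607
outer loop
vertex -0.614 -3.055 -0.698
vertex -0.237 -3.486 -0.111
vertex -0.726 -3.866 -0.65
endloop
endfacet
facet normal 0.177 -0.082 -0.981
outer loop
vertex -0.614 -3.055 -0.698
vertex -0.726 -3.866 -0.65
vertex -1.362 -3.373 -0.806
endloop
endfacet
facet normal -0.115 0.551 -0.826
outer loop
vertex -0.614 -3.055 -0.698
vertex -1.362 -3.373 -0.806
vertex -1.268 -2.689 -0.363
endloop
endfacet
facet normal 0.840 0.273 0.469
outer loop
vertex -0.237 -3.486 -0.111
vertex -0.572 -2.759 0.066
vertex -0.658 -3.387 0.586
endloop
endfacet
facet normal -0.056 0.967 0.248
outer loop
vertex -0.572 -2.759 0.066
vertex -1.268 -2.689 -0.363
vertex -1.294 -2.894 0.43
endloop
endfacet
facet normal -0.743 0.433 -0.510
outer loop
vertex -1.268 -2.689 -0.363
vertex -1.362 -3.373 -0.806
vertex -1.783 -3.274 -0.109
endloop
endfacet
facet normal -0.272 -0.591 -0.759
outer loop
vertex -1.362 -3.373 -0.806
vertex -0.726 -3.866 -0.65
vertex -1.448 -4.001 -0.286
endloop
endfacet
facet normal 0.707 -0.690 -0.155
outer loop
vertex -0.726 -3.866 -0.65
vertex -0.237 -3.486 -0.111
vertex -0.752 -4.071 0.143
endloop
endfacet
facet normal -0.177 0.082 0.981
outer loop
vertex -1.406 -3.705 0.478
vertex -0.658 -3.387 0.586
vertex -1.294 -2.894 0.43
endloop
endfacet
facet normal -0.781 0.144 0.607
outer loop
vertex -1.406 -3.705 0.478
vertex -1.294 -2.894 0.43
vertex -1.783 -3.274 -0.109
endloop
endfacet
facet normal -0.864 -0.452 0.223
outer loop
vertex -1.406 -3.705 0.478
vertex -1.783 -3.274 -0.109
vertex -1.448 -4.001 -0.286
endloop
endfacet
facet normal -0.309 -0.881 0.358
outer loop
vertex -1.406 -3.705 0.478
vertex -1.448 -4.001 -0.286
vertex -0.752 -4.071 0.143
endloop
endfacet
facet normal 0.115 -0.551 0.826
outer loop
vertex -1.406 -3.705 0.478
vertex -0.752 -4.071 0.143
vertex -0.658 -3.387 0.586
endloop
endfacet
facet normal 0.272 0.591 0.759
outer loop
vertex -1.294 -2.894 0.43
vertex -0.658 -3.387 0.586
vertex -0.572 -2.759 0.066
endloop
endfacet
facet normal -0.707 0.690 0.155
outer loop
vertex -1.783 -3.274 -0.109
vertex -1.294 -2.894 0.43
vertex -1.268 -2.689 -0.363
endloop
endfacet
facet normal -0.840 -0.273 -0.469
outer loop
vertex -1.448 -4.001 -0.286
vertex -1.783 -3.274 -0.109
vertex -1.362 -3.373 -0.806
endloop
endfacet
facet normal 0.056 -0.967 -0.248
outer loop
vertex -0.752 -4.071 0.143
vertex -1.448 -4.001 -0.286
vertex -0.726 -3.866 -0.65
endloop
endfacet
facet normal 0.743 -0.433 0.510
outer loop
vertex -0.658 -3.387 0.586
vertex -0.752 -4.071 0.143
vertex -0.237 -3.486 -0.111
endloop
endfacet

endsolid


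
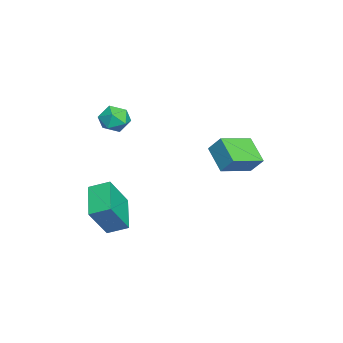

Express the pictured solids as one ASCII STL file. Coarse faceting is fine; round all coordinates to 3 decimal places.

solid 
facet normal -0.910 -0.159 0.383
outer loop
vertex 2.224 -2.777 0.469
vertex 2.225 -1.882 0.842
vertex 1.511 -2.173 -0.976
endloop
endfacet
facet normal -0.002 -0.923 -0.385
outer loop
vertex 3.095 -1.898 -1.642
vertex 2.224 -2.777 0.469
vertex 1.511 -2.173 -0.976
endloop
endfacet
facet normal -0.910 -0.158 0.383
outer loop
vertex 1.511 -2.173 -0.976
vertex 2.225 -1.882 0.842
vertex 1.513 -1.278 -0.602
endloop
endfacet
facet normal -0.414 0.352 -0.840
outer loop
vertex 1.513 -1.278 -0.602
vertex 3.095 -1.898 -1.642
vertex 1.511 -2.173 -0.976
endloop
endfacet
facet normal 0.414 -0.351 0.840
outer loop
vertex 2.224 -2.777 0.469
vertex 3.809 -1.607 0.176
vertex 2.225 -1.882 0.842
endloop
endfacet
facet normal -0.002 -0.923 -0.385
outer loop
vertex 3.807 -2.502 -0.198
vertex 2.224 -2.777 0.469
vertex 3.095 -1.898 -1.642
endloop
endfacet
facet normal 0.415 -0.352 0.839
outer loop
vertex 3.807 -2.502 -0.198
vertex 3.809 -1.607 0.176
vertex 2.224 -2.777 0.469
endloop
endfacet
facet normal 0.002 0.923 0.385
outer loop
vertex 2.225 -1.882 0.842
vertex 3.809 -1.607 0.176
vertex 1.513 -1.278 -0.602
endloop
endfacet
facet normal -0.415 0.350 -0.840
outer loop
vertex 3.096 -1.003 -1.269
vertex 3.095 -1.898 -1.642
vertex 1.513 -1.278 -0.602
endloop
endfacet
facet normal 0.002 0.923 0.385
outer loop
vertex 1.513 -1.278 -0.602
vertex 3.809 -1.607 0.176
vertex 3.096 -1.003 -1.269
endloop
endfacet
facet normal 0.910 0.158 -0.383
outer loop
vertex 3.096 -1.003 -1.269
vertex 3.807 -2.502 -0.198
vertex 3.095 -1.898 -1.642
endloop
endfacet
facet normal 0.910 0.158 -0.383
outer loop
vertex 3.809 -1.607 0.176
vertex 3.807 -2.502 -0.198
vertex 3.096 -1.003 -1.269
endloop
endfacet
facet normal -0.520 0.248 0.817
outer loop
vertex -1.184 -1.71 3.27
vertex -1.811 -2.037 2.97
vertex -1.331 -2.452 3.402
endloop
endfacet
facet normal 0.168 0.140 0.976
outer loop
vertex -1.184 -1.71 3.27
vertex -1.331 -2.452 3.402
vertex -0.614 -2.224 3.246
endloop
endfacet
facet normal 0.557 0.591 0.583
outer loop
vertex -1.184 -1.71 3.27
vertex -0.614 -2.224 3.246
vertex -0.652 -1.668 2.719
endloop
endfacet
facet normal 0.111 0.977 0.182
outer loop
vertex -1.184 -1.71 3.27
vertex -0.652 -1.668 2.719
vertex -1.391 -1.552 2.548
endloop
endfacet
facet normal -0.555 0.765 0.327
outer loop
vertex -1.184 -1.71 3.27
vertex -1.391 -1.552 2.548
vertex -1.811 -2.037 2.97
endloop
endfacet
facet normal 0.337 -0.525 0.782
outer loop
vertex -0.614 -2.224 3.246
vertex -1.331 -2.452 3.402
vertex -0.889 -2.868 2.932
endloop
endfacet
facet normal -0.776 -0.352 0.524
outer loop
vertex -1.331 -2.452 3.402
vertex -1.811 -2.037 2.97
vertex -1.628 -2.752 2.761
endloop
endfacet
facet normal -0.831 0.486 -0.269
outer loop
vertex -1.811 -2.037 2.97
vertex -1.391 -1.552 2.548
vertex -1.666 -2.196 2.234
endloop
endfacet
facet normal 0.246 0.829 -0.502
outer loop
vertex -1.391 -1.552 2.548
vertex -0.652 -1.668 2.719
vertex -0.949 -1.968 2.078
endloop
endfacet
facet normal 0.968 0.205 0.146
outer loop
vertex -0.652 -1.668 2.719
vertex -0.614 -2.224 3.246
vertex -0.469 -2.383 2.51
endloop
endfacet
facet normal -0.111 -0.977 -0.182
outer loop
vertex -1.096 -2.71 2.21
vertex -0.889 -2.868 2.932
vertex -1.628 -2.752 2.761
endloop
endfacet
facet normal -0.557 -0.591 -0.583
outer loop
vertex -1.096 -2.71 2.21
vertex -1.628 -2.752 2.761
vertex -1.666 -2.196 2.234
endloop
endfacet
facet normal -0.168 -0.140 -0.976
outer loop
vertex -1.096 -2.71 2.21
vertex -1.666 -2.196 2.234
vertex -0.949 -1.968 2.078
endloop
endfacet
facet normal 0.520 -0.248 -0.817
outer loop
vertex -1.096 -2.71 2.21
vertex -0.949 -1.968 2.078
vertex -0.469 -2.383 2.51
endloop
endfacet
facet normal 0.555 -0.765 -0.327
outer loop
vertex -1.096 -2.71 2.21
vertex -0.469 -2.383 2.51
vertex -0.889 -2.868 2.932
endloop
endfacet
facet normal -0.246 -0.829 0.502
outer loop
vertex -1.628 -2.752 2.761
vertex -0.889 -2.868 2.932
vertex -1.331 -2.452 3.402
endloop
endfacet
facet normal -0.968 -0.205 -0.146
outer loop
vertex -1.666 -2.196 2.234
vertex -1.628 -2.752 2.761
vertex -1.811 -2.037 2.97
endloop
endfacet
facet normal -0.337 0.525 -0.782
outer loop
vertex -0.949 -1.968 2.078
vertex -1.666 -2.196 2.234
vertex -1.391 -1.552 2.548
endloop
endfacet
facet normal 0.776 0.352 -0.524
outer loop
vertex -0.469 -2.383 2.51
vertex -0.949 -1.968 2.078
vertex -0.652 -1.668 2.719
endloop
endfacet
facet normal 0.831 -0.486 0.269
outer loop
vertex -0.889 -2.868 2.932
vertex -0.469 -2.383 2.51
vertex -0.614 -2.224 3.246
endloop
endfacet
facet normal -0.658 0.694 -0.293
outer loop
vertex -2.992 2.791 0.344
vertex -2.75 3.341 1.105
vertex -1.975 3.425 -0.437
endloop
endfacet
facet normal -0.249 -0.567 -0.785
outer loop
vertex -0.87 2.259 0.055
vertex -2.992 2.791 0.344
vertex -1.975 3.425 -0.437
endloop
endfacet
facet normal -0.658 0.694 -0.293
outer loop
vertex -1.975 3.425 -0.437
vertex -2.75 3.341 1.105
vertex -1.734 3.975 0.324
endloop
endfacet
facet normal 0.711 0.444 -0.546
outer loop
vertex -1.734 3.975 0.324
vertex -0.87 2.259 0.055
vertex -1.975 3.425 -0.437
endloop
endfacet
facet normal -0.711 -0.443 0.546
outer loop
vertex -2.992 2.791 0.344
vertex -1.645 2.175 1.597
vertex -2.75 3.341 1.105
endloop
endfacet
facet normal -0.249 -0.567 -0.785
outer loop
vertex -1.886 1.625 0.836
vertex -2.992 2.791 0.344
vertex -0.87 2.259 0.055
endloop
endfacet
facet normal -0.711 -0.444 0.546
outer loop
vertex -1.886 1.625 0.836
vertex -1.645 2.175 1.597
vertex -2.992 2.791 0.344
endloop
endfacet
facet normal 0.249 0.567 0.785
outer loop
vertex -2.75 3.341 1.105
vertex -1.645 2.175 1.597
vertex -1.734 3.975 0.324
endloop
endfacet
facet normal 0.711 0.443 -0.546
outer loop
vertex -0.628 2.809 0.816
vertex -0.87 2.259 0.055
vertex -1.734 3.975 0.324
endloop
endfacet
facet normal 0.249 0.567 0.785
outer loop
vertex -1.734 3.975 0.324
vertex -1.645 2.175 1.597
vertex -0.628 2.809 0.816
endloop
endfacet
facet normal 0.658 -0.694 0.292
outer loop
vertex -0.628 2.809 0.816
vertex -1.886 1.625 0.836
vertex -0.87 2.259 0.055
endloop
endfacet
facet normal 0.658 -0.694 0.293
outer loop
vertex -1.645 2.175 1.597
vertex -1.886 1.625 0.836
vertex -0.628 2.809 0.816
endloop
endfacet

endsolid


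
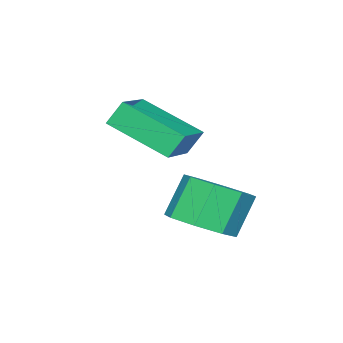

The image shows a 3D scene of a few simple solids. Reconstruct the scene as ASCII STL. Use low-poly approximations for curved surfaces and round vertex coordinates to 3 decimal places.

solid 
facet normal -0.405 0.334 0.851
outer loop
vertex 2.664 -0.294 -0.474
vertex 4.066 0.147 0.02
vertex 2.394 1.494 -1.305
endloop
endfacet
facet normal -0.904 -0.284 -0.318
outer loop
vertex 2.734 1.213 -2.02
vertex 2.664 -0.294 -0.474
vertex 2.394 1.494 -1.305
endloop
endfacet
facet normal -0.405 0.335 0.851
outer loop
vertex 2.394 1.494 -1.305
vertex 4.066 0.147 0.02
vertex 3.796 1.935 -0.812
endloop
endfacet
facet normal -0.136 0.898 -0.418
outer loop
vertex 3.796 1.935 -0.812
vertex 2.734 1.213 -2.02
vertex 2.394 1.494 -1.305
endloop
endfacet
facet normal 0.135 -0.898 0.418
outer loop
vertex 2.664 -0.294 -0.474
vertex 4.406 -0.134 -0.695
vertex 4.066 0.147 0.02
endloop
endfacet
facet normal -0.904 -0.285 -0.318
outer loop
vertex 3.004 -0.575 -1.188
vertex 2.664 -0.294 -0.474
vertex 2.734 1.213 -2.02
endloop
endfacet
facet normal 0.136 -0.898 0.418
outer loop
vertex 3.004 -0.575 -1.188
vertex 4.406 -0.134 -0.695
vertex 2.664 -0.294 -0.474
endloop
endfacet
facet normal 0.904 0.285 0.318
outer loop
vertex 4.066 0.147 0.02
vertex 4.406 -0.134 -0.695
vertex 3.796 1.935 -0.812
endloop
endfacet
facet normal -0.135 0.898 -0.418
outer loop
vertex 4.136 1.654 -1.526
vertex 2.734 1.213 -2.02
vertex 3.796 1.935 -0.812
endloop
endfacet
facet normal 0.904 0.285 0.319
outer loop
vertex 3.796 1.935 -0.812
vertex 4.406 -0.134 -0.695
vertex 4.136 1.654 -1.526
endloop
endfacet
facet normal 0.405 -0.335 -0.851
outer loop
vertex 4.136 1.654 -1.526
vertex 3.004 -0.575 -1.188
vertex 2.734 1.213 -2.02
endloop
endfacet
facet normal 0.405 -0.335 -0.851
outer loop
vertex 4.406 -0.134 -0.695
vertex 3.004 -0.575 -1.188
vertex 4.136 1.654 -1.526
endloop
endfacet
facet normal 0.530 -0.053 -0.847
outer loop
vertex 4.759 2.948 -3.305
vertex 3.978 2.553 -3.769
vertex 4.311 3.473 -3.618
endloop
endfacet
facet normal 0.608 0.719 0.336
outer loop
vertex 4.759 2.948 -3.305
vertex 4.311 3.473 -3.618
vertex 4.023 3.021 -2.128
endloop
endfacet
facet normal 0.609 0.719 0.336
outer loop
vertex 4.023 3.021 -2.128
vertex 4.311 3.473 -3.618
vertex 3.575 3.547 -2.441
endloop
endfacet
facet normal -0.529 0.053 0.847
outer loop
vertex 4.023 3.021 -2.128
vertex 3.575 3.547 -2.441
vertex 3.242 2.627 -2.591
endloop
endfacet
facet normal 0.529 -0.053 -0.847
outer loop
vertex 4.311 3.473 -3.618
vertex 3.978 2.553 -3.769
vertex 3.668 3.46 -4.019
endloop
endfacet
facet normal 0.014 0.998 -0.054
outer loop
vertex 4.311 3.473 -3.618
vertex 3.668 3.46 -4.019
vertex 3.575 3.547 -2.441
endloop
endfacet
facet normal 0.012 0.998 -0.054
outer loop
vertex 3.575 3.547 -2.441
vertex 3.668 3.46 -4.019
vertex 2.932 3.533 -2.842
endloop
endfacet
facet normal -0.529 0.054 0.847
outer loop
vertex 3.575 3.547 -2.441
vertex 2.932 3.533 -2.842
vertex 3.242 2.627 -2.591
endloop
endfacet
facet normal 0.529 -0.053 -0.847
outer loop
vertex 3.668 3.46 -4.019
vertex 3.978 2.553 -3.769
vertex 3.207 2.915 -4.273
endloop
endfacet
facet normal -0.591 0.693 -0.413
outer loop
vertex 3.668 3.46 -4.019
vertex 3.207 2.915 -4.273
vertex 2.932 3.533 -2.842
endloop
endfacet
facet normal -0.591 0.693 -0.413
outer loop
vertex 2.932 3.533 -2.842
vertex 3.207 2.915 -4.273
vertex 2.471 2.989 -3.096
endloop
endfacet
facet normal -0.529 0.053 0.847
outer loop
vertex 2.932 3.533 -2.842
vertex 2.471 2.989 -3.096
vertex 3.242 2.627 -2.591
endloop
endfacet
facet normal 0.529 -0.053 -0.847
outer loop
vertex 3.207 2.915 -4.273
vertex 3.978 2.553 -3.769
vertex 3.197 2.159 -4.232
endloop
endfacet
facet normal -0.848 -0.017 -0.529
outer loop
vertex 3.207 2.915 -4.273
vertex 3.197 2.159 -4.232
vertex 2.471 2.989 -3.096
endloop
endfacet
facet normal -0.848 -0.017 -0.529
outer loop
vertex 2.471 2.989 -3.096
vertex 3.197 2.159 -4.232
vertex 2.461 2.232 -3.055
endloop
endfacet
facet normal -0.530 0.053 0.847
outer loop
vertex 2.471 2.989 -3.096
vertex 2.461 2.232 -3.055
vertex 3.242 2.627 -2.591
endloop
endfacet
facet normal 0.529 -0.053 -0.847
outer loop
vertex 3.197 2.159 -4.232
vertex 3.978 2.553 -3.769
vertex 3.645 1.633 -3.919
endloop
endfacet
facet normal -0.609 -0.719 -0.336
outer loop
vertex 3.197 2.159 -4.232
vertex 3.645 1.633 -3.919
vertex 2.461 2.232 -3.055
endloop
endfacet
facet normal -0.609 -0.719 -0.335
outer loop
vertex 2.461 2.232 -3.055
vertex 3.645 1.633 -3.919
vertex 2.909 1.707 -2.742
endloop
endfacet
facet normal -0.530 0.053 0.847
outer loop
vertex 2.461 2.232 -3.055
vertex 2.909 1.707 -2.742
vertex 3.242 2.627 -2.591
endloop
endfacet
facet normal 0.529 -0.054 -0.847
outer loop
vertex 3.645 1.633 -3.919
vertex 3.978 2.553 -3.769
vertex 4.288 1.647 -3.518
endloop
endfacet
facet normal -0.013 -0.998 0.055
outer loop
vertex 3.645 1.633 -3.919
vertex 4.288 1.647 -3.518
vertex 2.909 1.707 -2.742
endloop
endfacet
facet normal -0.013 -0.998 0.054
outer loop
vertex 2.909 1.707 -2.742
vertex 4.288 1.647 -3.518
vertex 3.552 1.72 -2.341
endloop
endfacet
facet normal -0.529 0.053 0.847
outer loop
vertex 2.909 1.707 -2.742
vertex 3.552 1.72 -2.341
vertex 3.242 2.627 -2.591
endloop
endfacet
facet normal 0.529 -0.053 -0.847
outer loop
vertex 4.288 1.647 -3.518
vertex 3.978 2.553 -3.769
vertex 4.749 2.191 -3.264
endloop
endfacet
facet normal 0.591 -0.693 0.412
outer loop
vertex 4.288 1.647 -3.518
vertex 4.749 2.191 -3.264
vertex 3.552 1.72 -2.341
endloop
endfacet
facet normal 0.591 -0.693 0.413
outer loop
vertex 3.552 1.72 -2.341
vertex 4.749 2.191 -3.264
vertex 4.013 2.265 -2.087
endloop
endfacet
facet normal -0.529 0.053 0.847
outer loop
vertex 3.552 1.72 -2.341
vertex 4.013 2.265 -2.087
vertex 3.242 2.627 -2.591
endloop
endfacet
facet normal 0.530 -0.053 -0.847
outer loop
vertex 4.749 2.191 -3.264
vertex 3.978 2.553 -3.769
vertex 4.759 2.948 -3.305
endloop
endfacet
facet normal 0.848 0.017 0.529
outer loop
vertex 4.749 2.191 -3.264
vertex 4.759 2.948 -3.305
vertex 4.013 2.265 -2.087
endloop
endfacet
facet normal 0.848 0.017 0.529
outer loop
vertex 4.013 2.265 -2.087
vertex 4.759 2.948 -3.305
vertex 4.023 3.021 -2.128
endloop
endfacet
facet normal -0.529 0.053 0.847
outer loop
vertex 4.013 2.265 -2.087
vertex 4.023 3.021 -2.128
vertex 3.242 2.627 -2.591
endloop
endfacet

endsolid


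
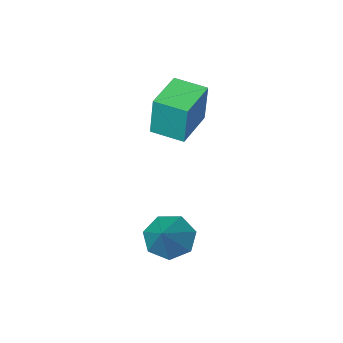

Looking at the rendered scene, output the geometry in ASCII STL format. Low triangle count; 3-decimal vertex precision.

solid 
facet normal -0.576 0.809 -0.121
outer loop
vertex -1.6 -2.449 0.95
vertex -0.08 -1.398 0.74
vertex -1.644 -2.766 -0.954
endloop
endfacet
facet normal -0.817 -0.565 0.113
outer loop
vertex -0.82 -3.922 -0.78
vertex -1.6 -2.449 0.95
vertex -1.644 -2.766 -0.954
endloop
endfacet
facet normal -0.576 0.809 -0.122
outer loop
vertex -1.644 -2.766 -0.954
vertex -0.08 -1.398 0.74
vertex -0.123 -1.715 -1.164
endloop
endfacet
facet normal -0.023 -0.164 -0.986
outer loop
vertex -0.123 -1.715 -1.164
vertex -0.82 -3.922 -0.78
vertex -1.644 -2.766 -0.954
endloop
endfacet
facet normal 0.023 0.164 0.986
outer loop
vertex -1.6 -2.449 0.95
vertex 0.744 -2.554 0.914
vertex -0.08 -1.398 0.74
endloop
endfacet
facet normal -0.817 -0.565 0.113
outer loop
vertex -0.777 -3.605 1.124
vertex -1.6 -2.449 0.95
vertex -0.82 -3.922 -0.78
endloop
endfacet
facet normal 0.023 0.164 0.986
outer loop
vertex -0.777 -3.605 1.124
vertex 0.744 -2.554 0.914
vertex -1.6 -2.449 0.95
endloop
endfacet
facet normal 0.817 0.565 -0.113
outer loop
vertex -0.08 -1.398 0.74
vertex 0.744 -2.554 0.914
vertex -0.123 -1.715 -1.164
endloop
endfacet
facet normal -0.023 -0.164 -0.986
outer loop
vertex 0.7 -2.871 -0.99
vertex -0.82 -3.922 -0.78
vertex -0.123 -1.715 -1.164
endloop
endfacet
facet normal 0.817 0.565 -0.113
outer loop
vertex -0.123 -1.715 -1.164
vertex 0.744 -2.554 0.914
vertex 0.7 -2.871 -0.99
endloop
endfacet
facet normal 0.576 -0.808 0.122
outer loop
vertex 0.7 -2.871 -0.99
vertex -0.777 -3.605 1.124
vertex -0.82 -3.922 -0.78
endloop
endfacet
facet normal 0.576 -0.809 0.121
outer loop
vertex 0.744 -2.554 0.914
vertex -0.777 -3.605 1.124
vertex 0.7 -2.871 -0.99
endloop
endfacet
facet normal -0.481 -0.557 -0.677
outer loop
vertex 2.899 0.489 -3.71
vertex 2.183 1.198 -3.784
vertex 3.037 1.107 -4.316
endloop
endfacet
facet normal 0.984 -0.172 0.048
outer loop
vertex 2.899 0.489 -3.71
vertex 3.037 1.107 -4.316
vertex 3.157 2.322 -2.416
endloop
endfacet
facet normal -0.481 -0.557 -0.677
outer loop
vertex 3.037 1.107 -4.316
vertex 2.183 1.198 -3.784
vertex 2.532 1.793 -4.521
endloop
endfacet
facet normal 0.800 0.482 -0.358
outer loop
vertex 3.037 1.107 -4.316
vertex 2.532 1.793 -4.521
vertex 3.157 2.322 -2.416
endloop
endfacet
facet normal -0.482 -0.556 -0.677
outer loop
vertex 2.532 1.793 -4.521
vertex 2.183 1.198 -3.784
vertex 1.765 2.031 -4.171
endloop
endfacet
facet normal 0.163 0.944 -0.286
outer loop
vertex 2.532 1.793 -4.521
vertex 1.765 2.031 -4.171
vertex 3.157 2.322 -2.416
endloop
endfacet
facet normal -0.482 -0.556 -0.677
outer loop
vertex 1.765 2.031 -4.171
vertex 2.183 1.198 -3.784
vertex 1.313 1.642 -3.529
endloop
endfacet
facet normal -0.448 0.869 0.211
outer loop
vertex 1.765 2.031 -4.171
vertex 1.313 1.642 -3.529
vertex 3.157 2.322 -2.416
endloop
endfacet
facet normal -0.482 -0.556 -0.677
outer loop
vertex 1.313 1.642 -3.529
vertex 2.183 1.198 -3.784
vertex 1.516 0.918 -3.079
endloop
endfacet
facet normal -0.573 0.311 0.759
outer loop
vertex 1.313 1.642 -3.529
vertex 1.516 0.918 -3.079
vertex 3.157 2.322 -2.416
endloop
endfacet
facet normal -0.481 -0.557 -0.677
outer loop
vertex 1.516 0.918 -3.079
vertex 2.183 1.198 -3.784
vertex 2.222 0.405 -3.159
endloop
endfacet
facet normal -0.117 -0.309 0.944
outer loop
vertex 1.516 0.918 -3.079
vertex 2.222 0.405 -3.159
vertex 3.157 2.322 -2.416
endloop
endfacet
facet normal -0.482 -0.557 -0.677
outer loop
vertex 2.222 0.405 -3.159
vertex 2.183 1.198 -3.784
vertex 2.899 0.489 -3.71
endloop
endfacet
facet normal 0.576 -0.524 0.628
outer loop
vertex 2.222 0.405 -3.159
vertex 2.899 0.489 -3.71
vertex 3.157 2.322 -2.416
endloop
endfacet

endsolid


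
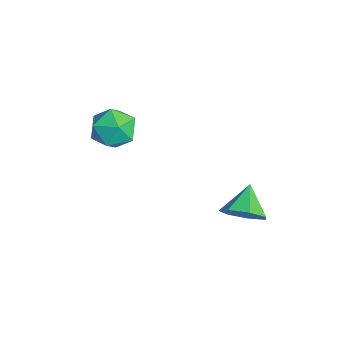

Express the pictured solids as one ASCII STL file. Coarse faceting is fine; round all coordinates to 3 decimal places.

solid 
facet normal 0.714 -0.337 -0.613
outer loop
vertex 4.367 1.413 1.268
vertex 3.711 1.343 0.542
vertex 4.278 2.106 0.783
endloop
endfacet
facet normal 0.223 0.578 0.785
outer loop
vertex 4.367 1.413 1.268
vertex 4.278 2.106 0.783
vertex 2.669 1.837 1.438
endloop
endfacet
facet normal 0.715 -0.337 -0.613
outer loop
vertex 4.278 2.106 0.783
vertex 3.711 1.343 0.542
vertex 3.763 2.225 0.117
endloop
endfacet
facet normal -0.070 0.971 0.227
outer loop
vertex 4.278 2.106 0.783
vertex 3.763 2.225 0.117
vertex 2.669 1.837 1.438
endloop
endfacet
facet normal 0.714 -0.338 -0.613
outer loop
vertex 3.763 2.225 0.117
vertex 3.711 1.343 0.542
vertex 3.208 1.68 -0.229
endloop
endfacet
facet normal -0.588 0.765 -0.262
outer loop
vertex 3.763 2.225 0.117
vertex 3.208 1.68 -0.229
vertex 2.669 1.837 1.438
endloop
endfacet
facet normal 0.714 -0.338 -0.613
outer loop
vertex 3.208 1.68 -0.229
vertex 3.711 1.343 0.542
vertex 3.033 0.882 0.007
endloop
endfacet
facet normal -0.942 0.113 -0.315
outer loop
vertex 3.208 1.68 -0.229
vertex 3.033 0.882 0.007
vertex 2.669 1.837 1.438
endloop
endfacet
facet normal 0.714 -0.338 -0.614
outer loop
vertex 3.033 0.882 0.007
vertex 3.711 1.343 0.542
vertex 3.368 0.431 0.645
endloop
endfacet
facet normal -0.865 -0.490 0.107
outer loop
vertex 3.033 0.882 0.007
vertex 3.368 0.431 0.645
vertex 2.669 1.837 1.438
endloop
endfacet
facet normal 0.714 -0.338 -0.613
outer loop
vertex 3.368 0.431 0.645
vertex 3.711 1.343 0.542
vertex 3.962 0.668 1.207
endloop
endfacet
facet normal -0.415 -0.595 0.689
outer loop
vertex 3.368 0.431 0.645
vertex 3.962 0.668 1.207
vertex 2.669 1.837 1.438
endloop
endfacet
facet normal 0.714 -0.338 -0.613
outer loop
vertex 3.962 0.668 1.207
vertex 3.711 1.343 0.542
vertex 4.367 1.413 1.268
endloop
endfacet
facet normal 0.069 -0.119 0.990
outer loop
vertex 3.962 0.668 1.207
vertex 4.367 1.413 1.268
vertex 2.669 1.837 1.438
endloop
endfacet
facet normal 0.219 0.387 0.896
outer loop
vertex -1.335 -2.025 2.832
vertex -1.636 -2.972 3.315
vertex -0.59 -2.823 2.995
endloop
endfacet
facet normal 0.633 0.670 0.387
outer loop
vertex -1.335 -2.025 2.832
vertex -0.59 -2.823 2.995
vertex -0.601 -2.263 2.043
endloop
endfacet
facet normal 0.208 0.973 -0.100
outer loop
vertex -1.335 -2.025 2.832
vertex -0.601 -2.263 2.043
vertex -1.653 -2.066 1.776
endloop
endfacet
facet normal -0.468 0.877 0.107
outer loop
vertex -1.335 -2.025 2.832
vertex -1.653 -2.066 1.776
vertex -2.293 -2.503 2.562
endloop
endfacet
facet normal -0.461 0.515 0.723
outer loop
vertex -1.335 -2.025 2.832
vertex -2.293 -2.503 2.562
vertex -1.636 -2.972 3.315
endloop
endfacet
facet normal 0.988 0.139 0.070
outer loop
vertex -0.601 -2.263 2.043
vertex -0.59 -2.823 2.995
vertex -0.447 -3.357 2.038
endloop
endfacet
facet normal 0.319 -0.320 0.892
outer loop
vertex -0.59 -2.823 2.995
vertex -1.636 -2.972 3.315
vertex -1.087 -3.794 2.824
endloop
endfacet
facet normal -0.782 -0.113 0.612
outer loop
vertex -1.636 -2.972 3.315
vertex -2.293 -2.503 2.562
vertex -2.139 -3.597 2.557
endloop
endfacet
facet normal -0.793 0.473 -0.383
outer loop
vertex -2.293 -2.503 2.562
vertex -1.653 -2.066 1.776
vertex -2.15 -3.037 1.605
endloop
endfacet
facet normal 0.300 0.629 -0.717
outer loop
vertex -1.653 -2.066 1.776
vertex -0.601 -2.263 2.043
vertex -1.104 -2.888 1.285
endloop
endfacet
facet normal 0.468 -0.877 -0.107
outer loop
vertex -1.405 -3.835 1.768
vertex -0.447 -3.357 2.038
vertex -1.087 -3.794 2.824
endloop
endfacet
facet normal -0.208 -0.973 0.100
outer loop
vertex -1.405 -3.835 1.768
vertex -1.087 -3.794 2.824
vertex -2.139 -3.597 2.557
endloop
endfacet
facet normal -0.633 -0.670 -0.387
outer loop
vertex -1.405 -3.835 1.768
vertex -2.139 -3.597 2.557
vertex -2.15 -3.037 1.605
endloop
endfacet
facet normal -0.219 -0.387 -0.896
outer loop
vertex -1.405 -3.835 1.768
vertex -2.15 -3.037 1.605
vertex -1.104 -2.888 1.285
endloop
endfacet
facet normal 0.461 -0.515 -0.723
outer loop
vertex -1.405 -3.835 1.768
vertex -1.104 -2.888 1.285
vertex -0.447 -3.357 2.038
endloop
endfacet
facet normal 0.793 -0.473 0.383
outer loop
vertex -1.087 -3.794 2.824
vertex -0.447 -3.357 2.038
vertex -0.59 -2.823 2.995
endloop
endfacet
facet normal -0.300 -0.629 0.717
outer loop
vertex -2.139 -3.597 2.557
vertex -1.087 -3.794 2.824
vertex -1.636 -2.972 3.315
endloop
endfacet
facet normal -0.988 -0.139 -0.070
outer loop
vertex -2.15 -3.037 1.605
vertex -2.139 -3.597 2.557
vertex -2.293 -2.503 2.562
endloop
endfacet
facet normal -0.319 0.320 -0.892
outer loop
vertex -1.104 -2.888 1.285
vertex -2.15 -3.037 1.605
vertex -1.653 -2.066 1.776
endloop
endfacet
facet normal 0.782 0.113 -0.612
outer loop
vertex -0.447 -3.357 2.038
vertex -1.104 -2.888 1.285
vertex -0.601 -2.263 2.043
endloop
endfacet

endsolid
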